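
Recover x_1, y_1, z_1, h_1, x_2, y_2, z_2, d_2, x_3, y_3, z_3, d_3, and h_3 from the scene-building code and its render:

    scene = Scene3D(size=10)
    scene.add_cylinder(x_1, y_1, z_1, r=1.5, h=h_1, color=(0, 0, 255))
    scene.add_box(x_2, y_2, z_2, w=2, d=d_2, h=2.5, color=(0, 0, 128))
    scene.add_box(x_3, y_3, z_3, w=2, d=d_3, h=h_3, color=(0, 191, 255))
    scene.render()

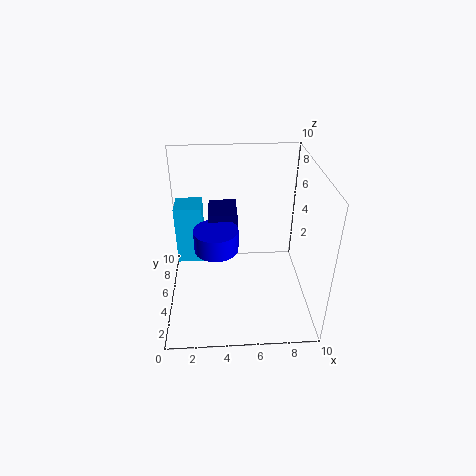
x_1 = 3.5; y_1 = 4.5; z_1 = 4.5; h_1 = 1.5; x_2 = 3; y_2 = 5.5; z_2 = 4; d_2 = 2.5; x_3 = 0.5; y_3 = 6.5; z_3 = 2; d_3 = 2; h_3 = 4.5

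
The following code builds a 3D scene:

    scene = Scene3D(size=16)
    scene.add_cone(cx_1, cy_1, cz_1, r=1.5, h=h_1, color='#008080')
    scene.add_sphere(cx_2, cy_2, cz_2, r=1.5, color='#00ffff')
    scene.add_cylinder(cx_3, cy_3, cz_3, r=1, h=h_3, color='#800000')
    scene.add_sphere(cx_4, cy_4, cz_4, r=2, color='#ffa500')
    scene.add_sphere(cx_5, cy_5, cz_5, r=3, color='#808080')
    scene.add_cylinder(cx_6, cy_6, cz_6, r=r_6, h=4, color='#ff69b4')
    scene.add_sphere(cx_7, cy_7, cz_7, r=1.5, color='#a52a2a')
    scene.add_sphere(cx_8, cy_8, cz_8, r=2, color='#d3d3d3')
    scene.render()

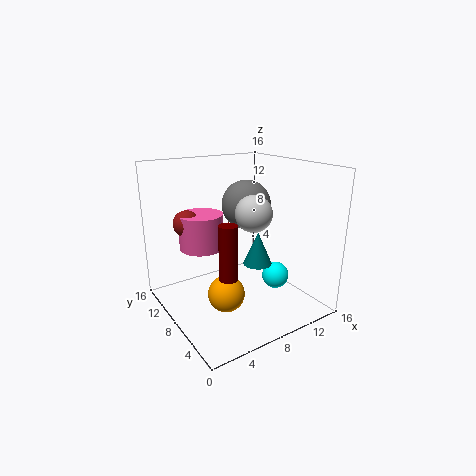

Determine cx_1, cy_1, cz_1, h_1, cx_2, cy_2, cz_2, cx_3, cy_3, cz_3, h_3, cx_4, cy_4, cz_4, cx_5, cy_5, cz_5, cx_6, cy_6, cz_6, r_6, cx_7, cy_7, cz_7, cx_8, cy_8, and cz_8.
cx_1 = 8.5; cy_1 = 5; cz_1 = 6; h_1 = 3.5; cx_2 = 11.5; cy_2 = 5.5; cz_2 = 3.5; cx_3 = 5.5; cy_3 = 6; cz_3 = 4.5; h_3 = 6; cx_4 = 5.5; cy_4 = 6.5; cz_4 = 2.5; cx_5 = 11.5; cy_5 = 11.5; cz_5 = 10.5; cx_6 = 5; cy_6 = 11; cz_6 = 6.5; r_6 = 2.5; cx_7 = 3.5; cy_7 = 11.5; cz_7 = 9.5; cx_8 = 9; cy_8 = 6.5; cz_8 = 11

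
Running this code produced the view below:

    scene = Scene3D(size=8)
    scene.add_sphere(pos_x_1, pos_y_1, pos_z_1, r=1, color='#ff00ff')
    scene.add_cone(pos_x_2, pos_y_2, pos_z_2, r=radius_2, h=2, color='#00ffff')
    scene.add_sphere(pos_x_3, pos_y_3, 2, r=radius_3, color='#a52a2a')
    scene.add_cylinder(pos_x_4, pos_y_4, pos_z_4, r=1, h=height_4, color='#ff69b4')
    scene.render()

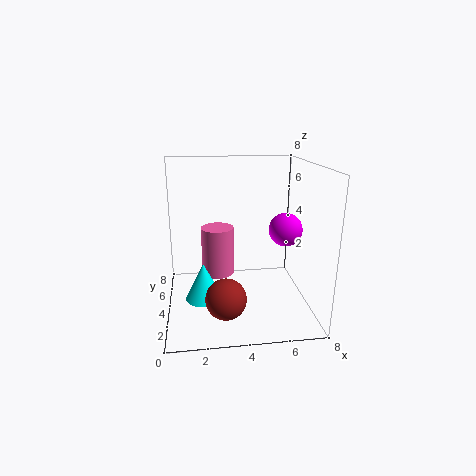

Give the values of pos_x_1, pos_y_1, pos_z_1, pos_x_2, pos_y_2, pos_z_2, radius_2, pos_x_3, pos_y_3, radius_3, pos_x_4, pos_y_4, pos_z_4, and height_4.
pos_x_1 = 7
pos_y_1 = 5
pos_z_1 = 4
pos_x_2 = 2
pos_y_2 = 3
pos_z_2 = 1
radius_2 = 1
pos_x_3 = 3
pos_y_3 = 1
radius_3 = 1
pos_x_4 = 3
pos_y_4 = 6
pos_z_4 = 1
height_4 = 3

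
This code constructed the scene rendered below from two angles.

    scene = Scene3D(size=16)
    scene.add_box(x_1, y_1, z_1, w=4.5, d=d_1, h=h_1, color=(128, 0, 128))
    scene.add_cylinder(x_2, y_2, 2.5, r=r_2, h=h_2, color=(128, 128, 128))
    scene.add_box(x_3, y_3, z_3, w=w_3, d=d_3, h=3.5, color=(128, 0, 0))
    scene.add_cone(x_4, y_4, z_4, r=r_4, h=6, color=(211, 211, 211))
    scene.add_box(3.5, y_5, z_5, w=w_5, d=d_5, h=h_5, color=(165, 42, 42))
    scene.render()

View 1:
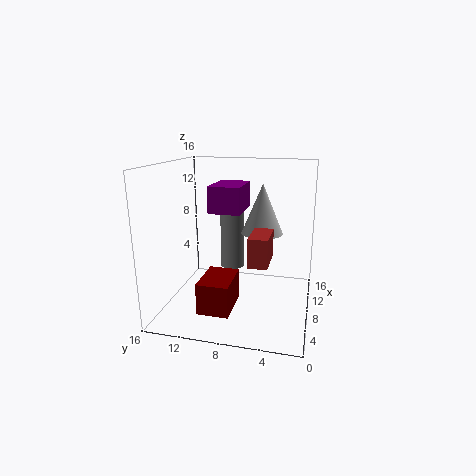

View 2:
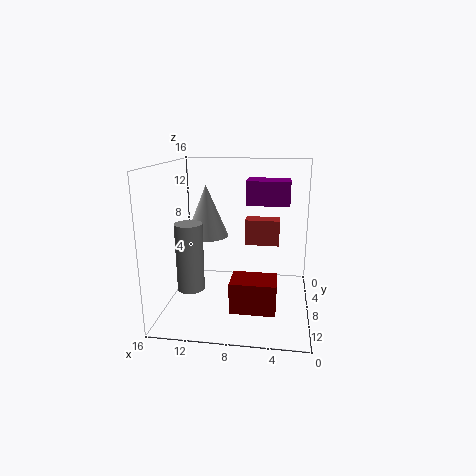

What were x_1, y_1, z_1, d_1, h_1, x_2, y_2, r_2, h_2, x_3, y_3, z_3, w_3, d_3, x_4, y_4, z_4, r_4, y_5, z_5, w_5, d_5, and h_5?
x_1 = 2.5
y_1 = 6.5
z_1 = 12
d_1 = 3
h_1 = 2.5
x_2 = 13
y_2 = 10
r_2 = 1.5
h_2 = 7.5
x_3 = 3.5
y_3 = 8
z_3 = 0.5
w_3 = 5
d_3 = 3.5
x_4 = 12
y_4 = 6
z_4 = 7.5
r_4 = 2.5
y_5 = 4
z_5 = 6.5
w_5 = 4
d_5 = 2
h_5 = 3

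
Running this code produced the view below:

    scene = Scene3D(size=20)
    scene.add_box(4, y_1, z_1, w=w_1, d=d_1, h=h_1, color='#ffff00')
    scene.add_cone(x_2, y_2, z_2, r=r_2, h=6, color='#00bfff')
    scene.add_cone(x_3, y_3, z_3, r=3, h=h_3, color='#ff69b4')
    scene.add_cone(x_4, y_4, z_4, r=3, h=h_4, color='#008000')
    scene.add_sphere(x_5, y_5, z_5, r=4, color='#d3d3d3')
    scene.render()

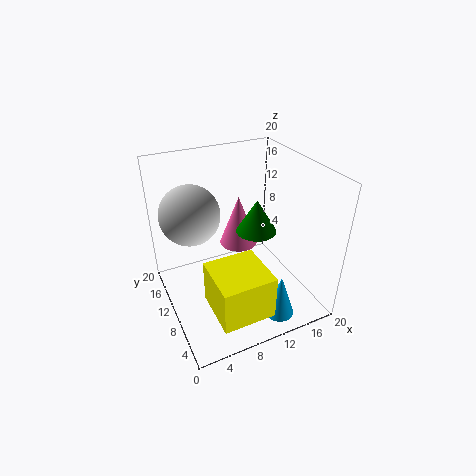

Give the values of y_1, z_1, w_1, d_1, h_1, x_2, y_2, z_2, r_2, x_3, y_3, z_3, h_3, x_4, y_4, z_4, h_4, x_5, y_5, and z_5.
y_1 = 1, z_1 = 3, w_1 = 7, d_1 = 7, h_1 = 6, x_2 = 13, y_2 = 3, z_2 = 1, r_2 = 2, x_3 = 13, y_3 = 16, z_3 = 5, h_3 = 8, x_4 = 14, y_4 = 12, z_4 = 9, h_4 = 5, x_5 = 4, y_5 = 12, z_5 = 14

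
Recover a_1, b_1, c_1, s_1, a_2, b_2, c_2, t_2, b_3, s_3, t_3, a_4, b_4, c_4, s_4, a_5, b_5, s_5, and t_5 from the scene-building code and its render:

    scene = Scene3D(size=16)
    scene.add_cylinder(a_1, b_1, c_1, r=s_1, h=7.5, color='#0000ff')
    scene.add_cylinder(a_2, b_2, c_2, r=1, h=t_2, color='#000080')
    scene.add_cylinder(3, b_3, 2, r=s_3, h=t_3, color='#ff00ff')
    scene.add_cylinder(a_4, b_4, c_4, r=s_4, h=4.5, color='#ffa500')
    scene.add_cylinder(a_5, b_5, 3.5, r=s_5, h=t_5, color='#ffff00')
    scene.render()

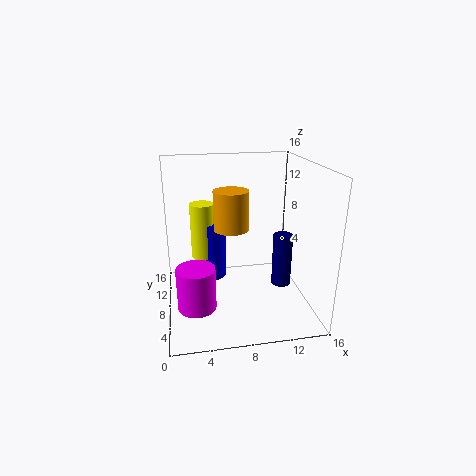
a_1 = 5.5; b_1 = 14; c_1 = 0.5; s_1 = 2; a_2 = 12; b_2 = 4.5; c_2 = 4; t_2 = 5.5; b_3 = 4.5; s_3 = 2; t_3 = 4.5; a_4 = 7.5; b_4 = 9.5; c_4 = 8.5; s_4 = 2; a_5 = 4.5; b_5 = 13.5; s_5 = 1.5; t_5 = 7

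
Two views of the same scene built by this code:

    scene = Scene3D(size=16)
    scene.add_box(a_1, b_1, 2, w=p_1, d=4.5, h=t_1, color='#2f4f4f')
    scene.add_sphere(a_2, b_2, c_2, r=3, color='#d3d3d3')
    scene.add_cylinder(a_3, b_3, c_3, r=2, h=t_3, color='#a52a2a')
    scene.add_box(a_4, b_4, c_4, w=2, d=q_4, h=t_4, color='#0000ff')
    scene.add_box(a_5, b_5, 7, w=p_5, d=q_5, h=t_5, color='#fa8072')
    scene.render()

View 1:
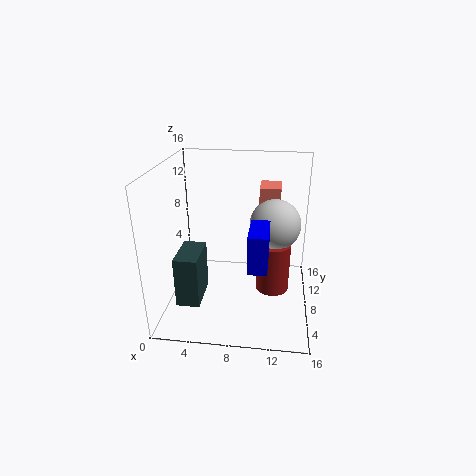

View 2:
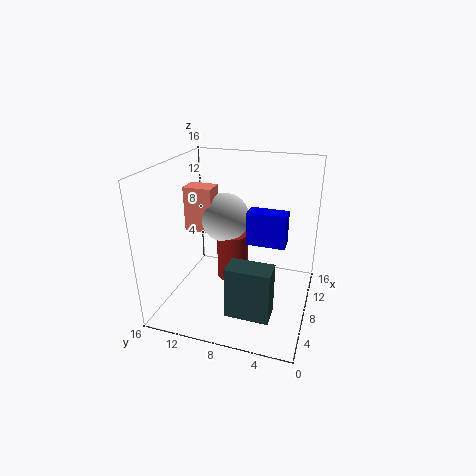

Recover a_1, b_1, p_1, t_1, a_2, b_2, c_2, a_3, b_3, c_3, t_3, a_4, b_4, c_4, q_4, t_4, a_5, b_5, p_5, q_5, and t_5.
a_1 = 2
b_1 = 3
p_1 = 2.5
t_1 = 5.5
a_2 = 12
b_2 = 11
c_2 = 8.5
a_3 = 12
b_3 = 10
c_3 = 0.5
t_3 = 6
a_4 = 9.5
b_4 = 3
c_4 = 6.5
q_4 = 4.5
t_4 = 4
a_5 = 10
b_5 = 12
p_5 = 2.5
q_5 = 3.5
t_5 = 5.5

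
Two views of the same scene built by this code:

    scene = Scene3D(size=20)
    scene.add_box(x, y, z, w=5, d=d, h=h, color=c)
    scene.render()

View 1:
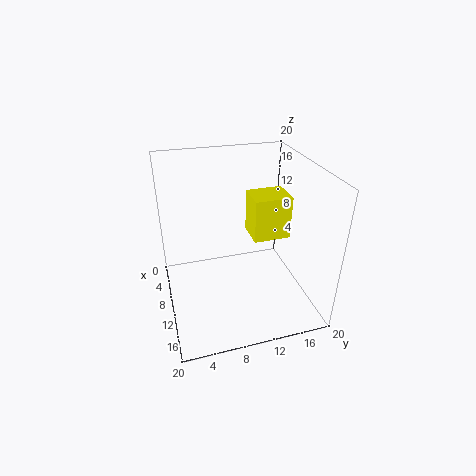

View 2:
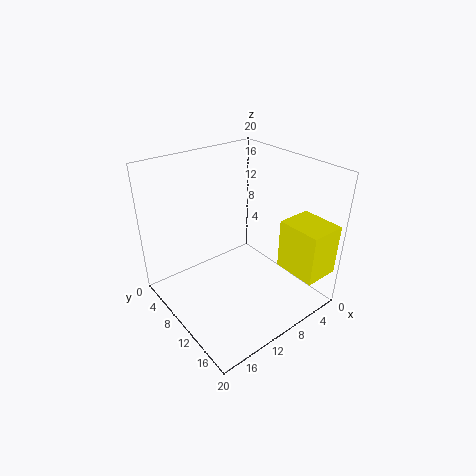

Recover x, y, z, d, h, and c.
x = 1; y = 14; z = 6; d = 6; h = 7; c = 'yellow'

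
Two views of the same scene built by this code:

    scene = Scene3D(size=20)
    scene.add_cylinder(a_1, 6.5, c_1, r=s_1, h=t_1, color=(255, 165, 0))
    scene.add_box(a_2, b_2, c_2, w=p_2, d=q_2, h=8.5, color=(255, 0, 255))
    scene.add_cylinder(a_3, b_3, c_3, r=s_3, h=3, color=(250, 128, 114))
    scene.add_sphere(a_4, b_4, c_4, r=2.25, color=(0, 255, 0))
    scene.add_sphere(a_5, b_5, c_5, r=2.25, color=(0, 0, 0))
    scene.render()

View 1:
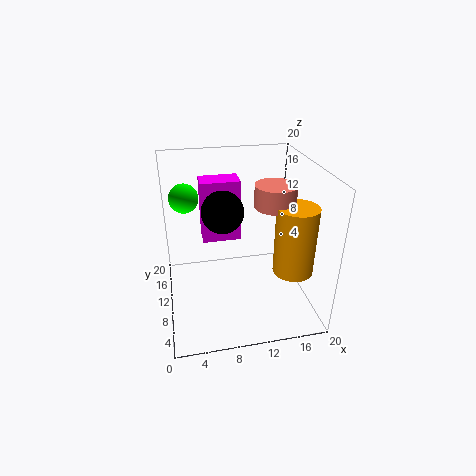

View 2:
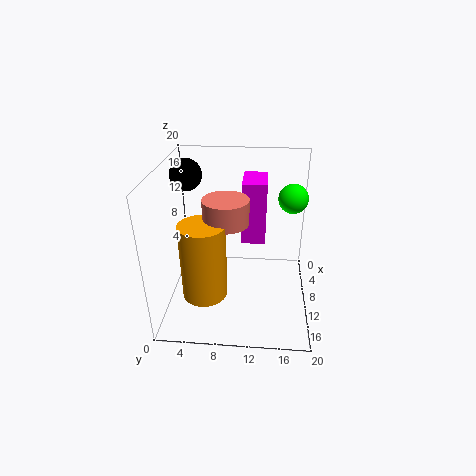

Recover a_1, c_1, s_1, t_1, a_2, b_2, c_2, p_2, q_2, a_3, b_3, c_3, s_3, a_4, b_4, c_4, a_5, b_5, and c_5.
a_1 = 17; c_1 = 6; s_1 = 2.75; t_1 = 9.5; a_2 = 5.25; b_2 = 10.5; c_2 = 9.5; p_2 = 5.25; q_2 = 3.25; a_3 = 14.75; b_3 = 9; c_3 = 14.75; s_3 = 2.75; a_4 = 3.25; b_4 = 17.75; c_4 = 13.25; a_5 = 6.75; b_5 = 2.5; c_5 = 17.75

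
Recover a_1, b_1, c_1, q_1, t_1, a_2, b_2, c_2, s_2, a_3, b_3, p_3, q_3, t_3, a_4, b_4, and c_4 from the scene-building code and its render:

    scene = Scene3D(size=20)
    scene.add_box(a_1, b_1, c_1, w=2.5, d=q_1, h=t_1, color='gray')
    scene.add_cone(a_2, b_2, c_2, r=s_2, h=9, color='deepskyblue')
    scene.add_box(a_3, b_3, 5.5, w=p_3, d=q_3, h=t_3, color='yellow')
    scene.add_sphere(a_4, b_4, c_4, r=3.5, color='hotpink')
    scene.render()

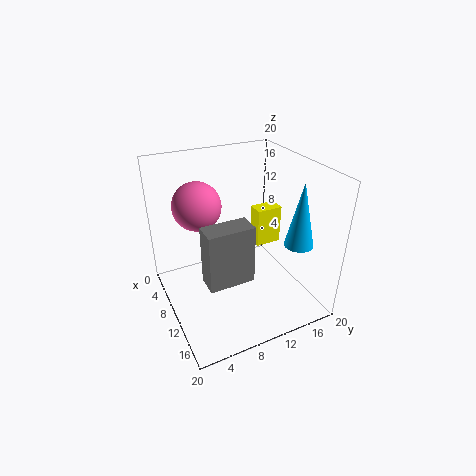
a_1 = 17.5
b_1 = 2
c_1 = 11
q_1 = 5
t_1 = 6.5
a_2 = 14.5
b_2 = 17
c_2 = 9.5
s_2 = 2
a_3 = 4.5
b_3 = 15
p_3 = 2.5
q_3 = 4
t_3 = 6
a_4 = 5
b_4 = 6
c_4 = 13.5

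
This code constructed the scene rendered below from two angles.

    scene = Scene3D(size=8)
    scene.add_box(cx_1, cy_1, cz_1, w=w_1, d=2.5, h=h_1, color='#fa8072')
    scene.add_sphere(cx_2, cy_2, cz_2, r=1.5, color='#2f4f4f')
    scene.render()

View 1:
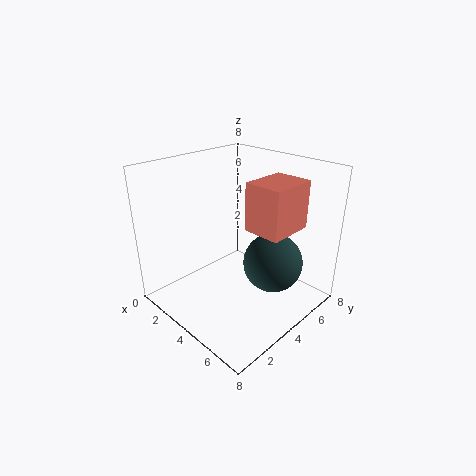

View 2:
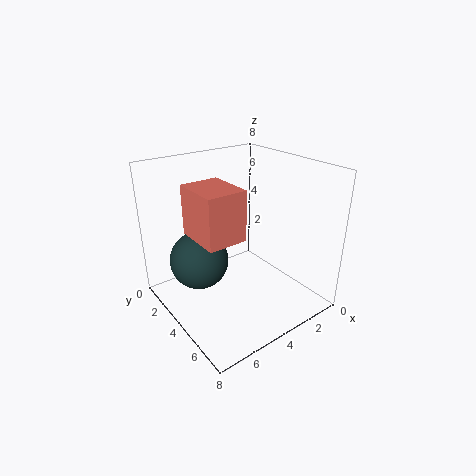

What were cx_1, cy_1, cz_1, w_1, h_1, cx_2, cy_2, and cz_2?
cx_1 = 5, cy_1 = 3.5, cz_1 = 5, w_1 = 2, h_1 = 2.5, cx_2 = 6.5, cy_2 = 4, cz_2 = 3.5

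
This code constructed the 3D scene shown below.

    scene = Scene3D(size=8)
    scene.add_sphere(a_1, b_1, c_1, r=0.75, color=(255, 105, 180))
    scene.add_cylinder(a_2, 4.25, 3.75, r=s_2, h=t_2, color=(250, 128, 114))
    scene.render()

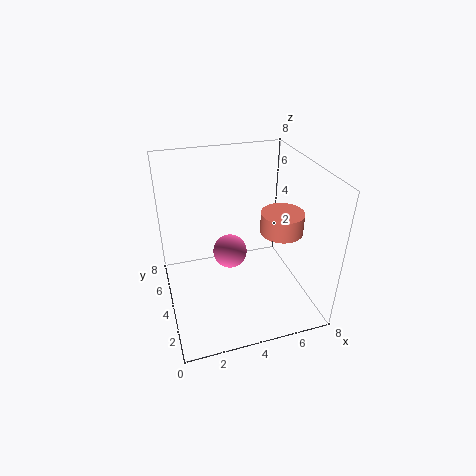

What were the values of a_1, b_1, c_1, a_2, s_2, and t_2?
a_1 = 2.75; b_1 = 1.25; c_1 = 5.25; a_2 = 6.75; s_2 = 1.25; t_2 = 1.25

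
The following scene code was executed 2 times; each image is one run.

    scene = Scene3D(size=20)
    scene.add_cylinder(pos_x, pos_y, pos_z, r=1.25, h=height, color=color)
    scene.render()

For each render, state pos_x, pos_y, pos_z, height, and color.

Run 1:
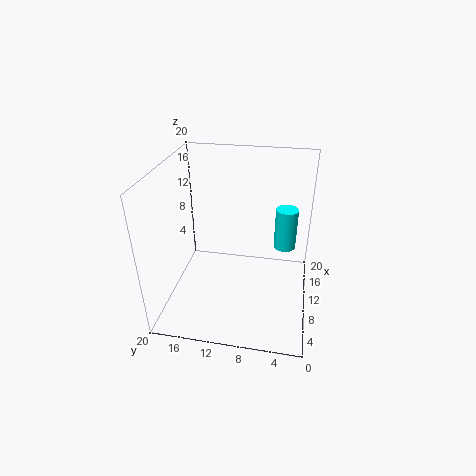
pos_x = 5; pos_y = 3.5; pos_z = 12.75; height = 4.75; color = 'cyan'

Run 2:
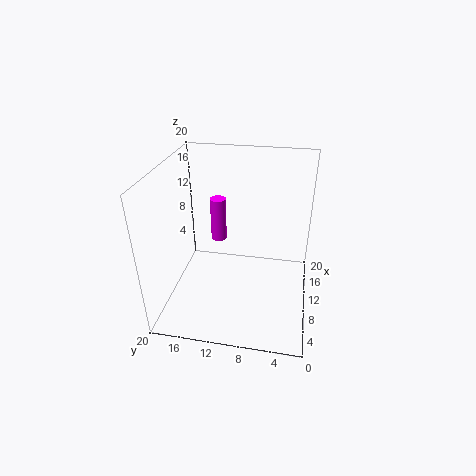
pos_x = 16.75; pos_y = 14.5; pos_z = 5.5; height = 7; color = 'magenta'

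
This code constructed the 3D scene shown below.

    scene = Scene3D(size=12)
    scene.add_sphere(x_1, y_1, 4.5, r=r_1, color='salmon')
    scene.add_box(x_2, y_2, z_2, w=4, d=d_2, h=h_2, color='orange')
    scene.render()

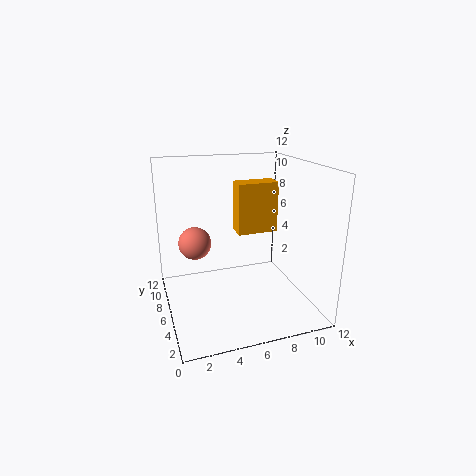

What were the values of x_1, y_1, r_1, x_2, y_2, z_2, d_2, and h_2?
x_1 = 3; y_1 = 9.5; r_1 = 1.5; x_2 = 7.5; y_2 = 10; z_2 = 4.5; d_2 = 2; h_2 = 5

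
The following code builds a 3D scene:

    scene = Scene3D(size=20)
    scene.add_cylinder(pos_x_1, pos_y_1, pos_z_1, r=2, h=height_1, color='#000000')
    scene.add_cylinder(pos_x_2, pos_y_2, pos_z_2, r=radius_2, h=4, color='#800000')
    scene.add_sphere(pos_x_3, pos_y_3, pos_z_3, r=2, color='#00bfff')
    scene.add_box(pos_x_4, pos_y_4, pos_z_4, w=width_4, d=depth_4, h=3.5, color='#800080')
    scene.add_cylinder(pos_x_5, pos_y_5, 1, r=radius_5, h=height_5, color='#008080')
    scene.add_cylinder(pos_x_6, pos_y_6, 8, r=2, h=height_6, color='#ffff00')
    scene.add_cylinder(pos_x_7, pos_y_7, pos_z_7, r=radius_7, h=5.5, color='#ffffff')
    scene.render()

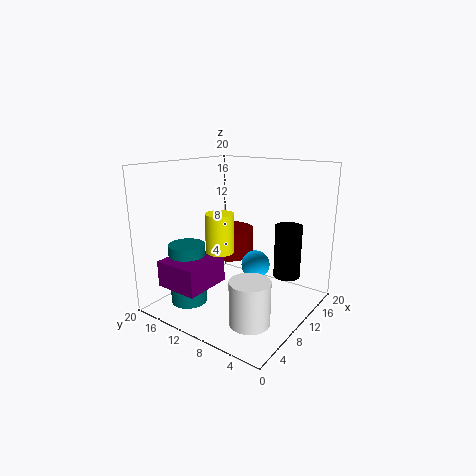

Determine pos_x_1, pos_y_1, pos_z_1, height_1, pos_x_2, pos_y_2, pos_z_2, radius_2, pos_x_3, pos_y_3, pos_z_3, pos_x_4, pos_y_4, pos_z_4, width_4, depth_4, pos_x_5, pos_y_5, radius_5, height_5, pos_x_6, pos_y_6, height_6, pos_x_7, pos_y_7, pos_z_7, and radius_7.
pos_x_1 = 16.5; pos_y_1 = 5.5; pos_z_1 = 3; height_1 = 8; pos_x_2 = 12; pos_y_2 = 13; pos_z_2 = 6.5; radius_2 = 3.5; pos_x_3 = 11.5; pos_y_3 = 8; pos_z_3 = 6; pos_x_4 = 1; pos_y_4 = 10.5; pos_z_4 = 4.5; width_4 = 6.5; depth_4 = 6; pos_x_5 = 5; pos_y_5 = 15; radius_5 = 2.5; height_5 = 8.5; pos_x_6 = 8.5; pos_y_6 = 12; height_6 = 5.5; pos_x_7 = 4; pos_y_7 = 4; pos_z_7 = 2; radius_7 = 2.5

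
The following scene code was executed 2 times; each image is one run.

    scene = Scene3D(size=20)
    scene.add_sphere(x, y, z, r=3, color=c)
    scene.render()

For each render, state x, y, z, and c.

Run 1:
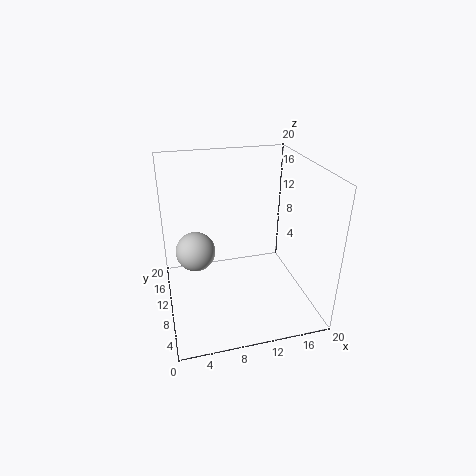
x = 4.5, y = 14.5, z = 6, c = 'lightgray'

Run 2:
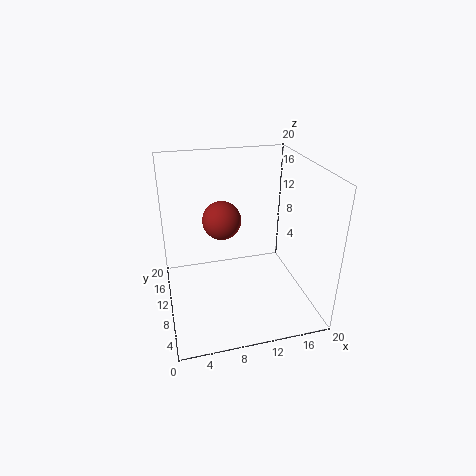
x = 9, y = 16, z = 10, c = 'brown'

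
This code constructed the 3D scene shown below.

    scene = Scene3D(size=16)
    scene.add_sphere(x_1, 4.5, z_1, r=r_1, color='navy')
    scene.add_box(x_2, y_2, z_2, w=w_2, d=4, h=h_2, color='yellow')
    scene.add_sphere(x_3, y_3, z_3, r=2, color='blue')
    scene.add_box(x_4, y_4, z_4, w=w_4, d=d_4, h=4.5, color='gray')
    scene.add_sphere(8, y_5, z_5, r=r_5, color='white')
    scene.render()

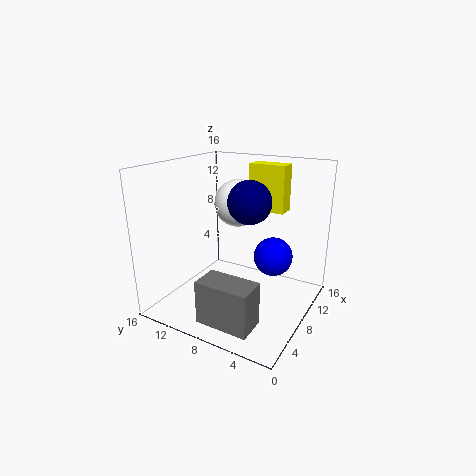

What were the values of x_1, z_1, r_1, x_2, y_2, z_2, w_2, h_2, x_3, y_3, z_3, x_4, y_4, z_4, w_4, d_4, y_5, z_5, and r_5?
x_1 = 4, z_1 = 13.5, r_1 = 2, x_2 = 9.5, y_2 = 3.5, z_2 = 11, w_2 = 2, h_2 = 5, x_3 = 7.5, y_3 = 3.5, z_3 = 7, x_4 = 0.5, y_4 = 3, z_4 = 1.5, w_4 = 3, d_4 = 5.5, y_5 = 8, z_5 = 12, r_5 = 2.5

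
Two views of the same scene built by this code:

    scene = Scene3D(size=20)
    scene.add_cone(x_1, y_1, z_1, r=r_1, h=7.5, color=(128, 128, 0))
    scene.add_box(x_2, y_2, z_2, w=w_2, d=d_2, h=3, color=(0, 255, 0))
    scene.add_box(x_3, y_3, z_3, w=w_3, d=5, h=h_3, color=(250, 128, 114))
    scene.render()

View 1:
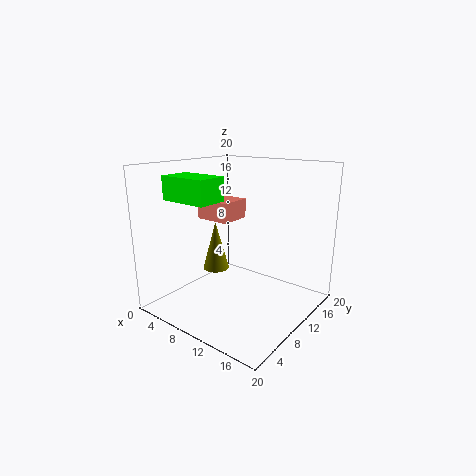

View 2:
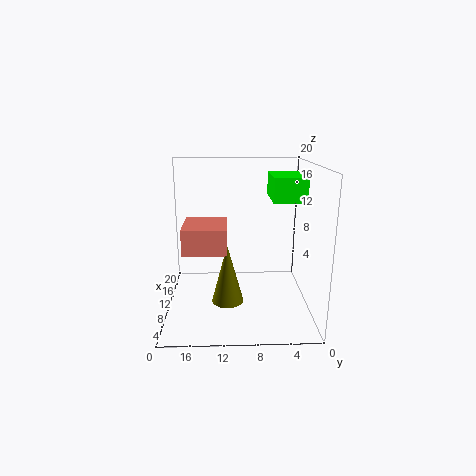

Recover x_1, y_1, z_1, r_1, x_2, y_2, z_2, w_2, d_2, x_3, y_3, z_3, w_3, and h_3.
x_1 = 4.5; y_1 = 11.5; z_1 = 3.5; r_1 = 2; x_2 = 4.5; y_2 = 2; z_2 = 16; w_2 = 6.5; d_2 = 4; x_3 = 1; y_3 = 11.5; z_3 = 11; w_3 = 5.5; h_3 = 3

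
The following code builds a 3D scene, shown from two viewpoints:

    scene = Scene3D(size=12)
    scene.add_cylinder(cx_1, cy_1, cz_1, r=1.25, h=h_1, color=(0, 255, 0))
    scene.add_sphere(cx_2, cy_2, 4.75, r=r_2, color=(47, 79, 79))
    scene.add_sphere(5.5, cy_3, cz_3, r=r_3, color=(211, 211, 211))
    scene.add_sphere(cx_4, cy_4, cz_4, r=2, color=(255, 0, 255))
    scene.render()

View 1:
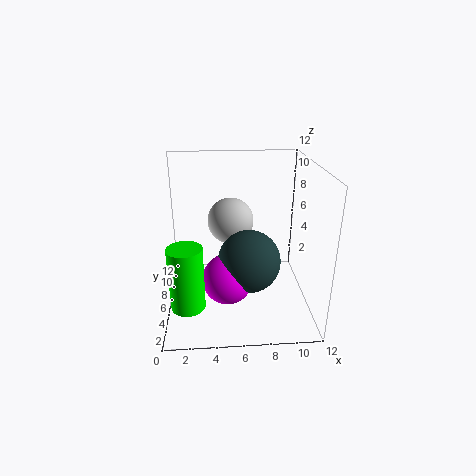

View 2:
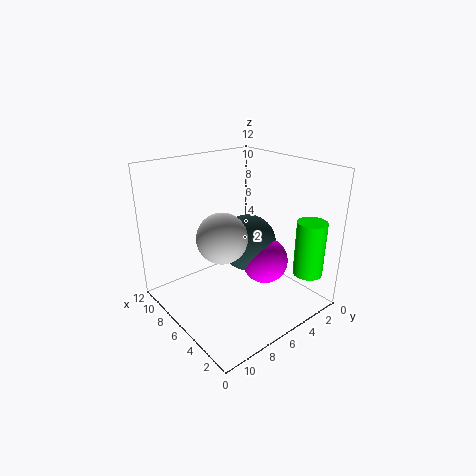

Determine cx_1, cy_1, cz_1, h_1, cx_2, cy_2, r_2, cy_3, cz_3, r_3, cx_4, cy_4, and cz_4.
cx_1 = 2; cy_1 = 1.5; cz_1 = 2.75; h_1 = 4.75; cx_2 = 6.75; cy_2 = 4.25; r_2 = 2.5; cy_3 = 8; cz_3 = 6.75; r_3 = 2; cx_4 = 5; cy_4 = 3.75; cz_4 = 3.5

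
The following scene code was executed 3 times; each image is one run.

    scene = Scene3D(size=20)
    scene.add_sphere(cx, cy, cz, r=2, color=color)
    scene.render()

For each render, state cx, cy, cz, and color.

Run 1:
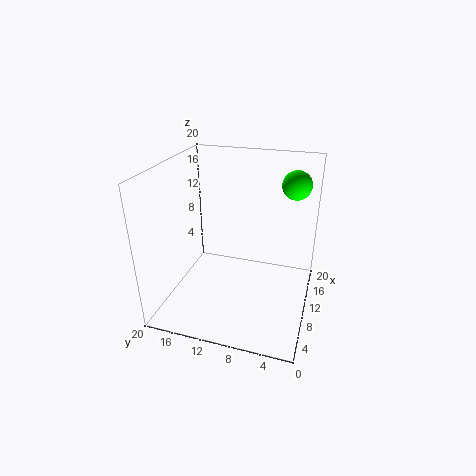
cx = 14; cy = 3; cz = 17; color = 'lime'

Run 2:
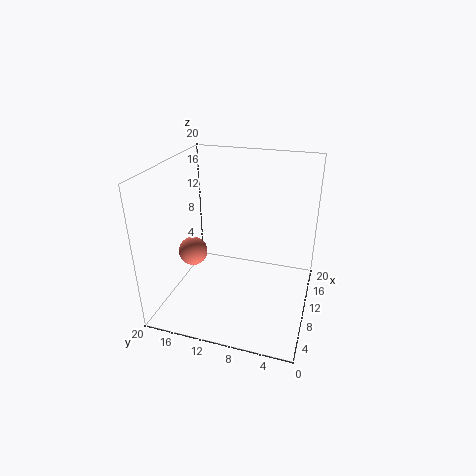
cx = 8; cy = 16; cz = 8; color = 'salmon'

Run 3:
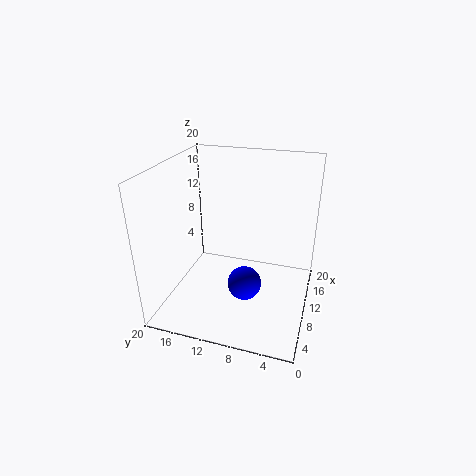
cx = 3; cy = 7; cz = 8; color = 'blue'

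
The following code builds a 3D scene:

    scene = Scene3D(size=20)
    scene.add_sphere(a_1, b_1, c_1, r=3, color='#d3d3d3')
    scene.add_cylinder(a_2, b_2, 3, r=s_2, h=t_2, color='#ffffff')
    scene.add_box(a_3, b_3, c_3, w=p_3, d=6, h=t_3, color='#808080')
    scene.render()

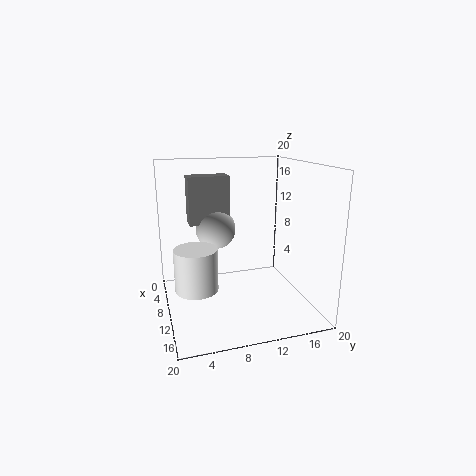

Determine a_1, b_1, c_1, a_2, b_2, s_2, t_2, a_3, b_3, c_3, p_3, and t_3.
a_1 = 5, b_1 = 8, c_1 = 10, a_2 = 10, b_2 = 4, s_2 = 3, t_2 = 6, a_3 = 3, b_3 = 4, c_3 = 11, p_3 = 3, t_3 = 7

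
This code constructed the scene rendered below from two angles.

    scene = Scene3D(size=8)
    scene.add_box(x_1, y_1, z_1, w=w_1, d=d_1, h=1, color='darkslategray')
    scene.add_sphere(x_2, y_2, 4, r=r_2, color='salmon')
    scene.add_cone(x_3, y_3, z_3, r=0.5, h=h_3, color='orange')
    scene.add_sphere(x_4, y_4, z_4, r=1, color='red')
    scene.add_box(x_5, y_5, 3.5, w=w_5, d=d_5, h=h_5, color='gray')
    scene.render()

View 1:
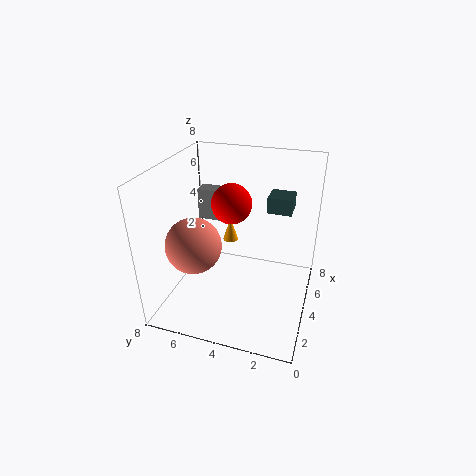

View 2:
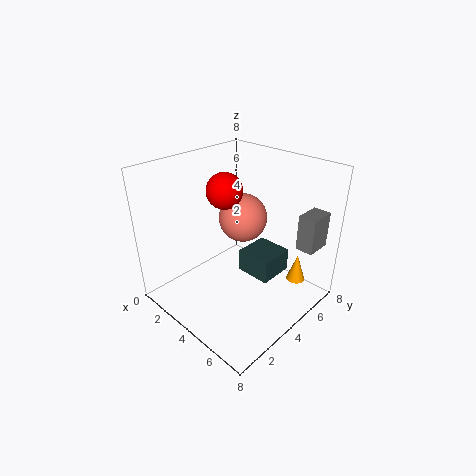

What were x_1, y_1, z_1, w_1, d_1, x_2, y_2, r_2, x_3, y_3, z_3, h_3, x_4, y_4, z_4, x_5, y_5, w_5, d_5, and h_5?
x_1 = 6.5, y_1 = 1.5, z_1 = 4.5, w_1 = 1.5, d_1 = 1.5, x_2 = 2.5, y_2 = 6, r_2 = 1.5, x_3 = 7, y_3 = 5.5, z_3 = 2, h_3 = 1.5, x_4 = 3, y_4 = 4, z_4 = 6.5, x_5 = 6.5, y_5 = 6, w_5 = 1, d_5 = 1.5, h_5 = 2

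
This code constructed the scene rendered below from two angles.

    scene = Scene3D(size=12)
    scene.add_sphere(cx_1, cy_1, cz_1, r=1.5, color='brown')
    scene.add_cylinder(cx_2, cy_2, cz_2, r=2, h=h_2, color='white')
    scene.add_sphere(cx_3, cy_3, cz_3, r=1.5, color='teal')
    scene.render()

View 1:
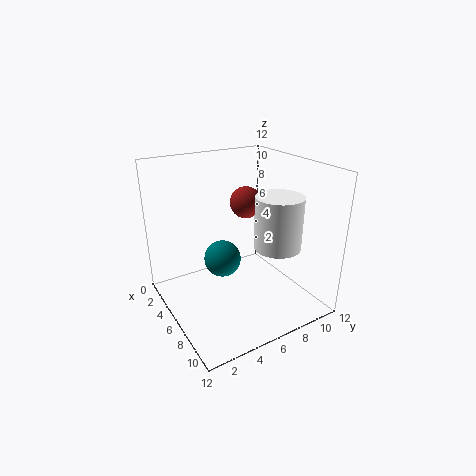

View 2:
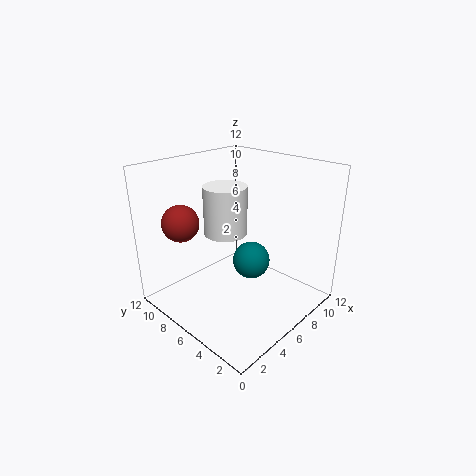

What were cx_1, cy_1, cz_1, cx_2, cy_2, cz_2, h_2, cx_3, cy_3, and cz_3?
cx_1 = 2.5; cy_1 = 9; cz_1 = 7.5; cx_2 = 7.5; cy_2 = 9; cz_2 = 5; h_2 = 4.5; cx_3 = 6; cy_3 = 4.5; cz_3 = 4.5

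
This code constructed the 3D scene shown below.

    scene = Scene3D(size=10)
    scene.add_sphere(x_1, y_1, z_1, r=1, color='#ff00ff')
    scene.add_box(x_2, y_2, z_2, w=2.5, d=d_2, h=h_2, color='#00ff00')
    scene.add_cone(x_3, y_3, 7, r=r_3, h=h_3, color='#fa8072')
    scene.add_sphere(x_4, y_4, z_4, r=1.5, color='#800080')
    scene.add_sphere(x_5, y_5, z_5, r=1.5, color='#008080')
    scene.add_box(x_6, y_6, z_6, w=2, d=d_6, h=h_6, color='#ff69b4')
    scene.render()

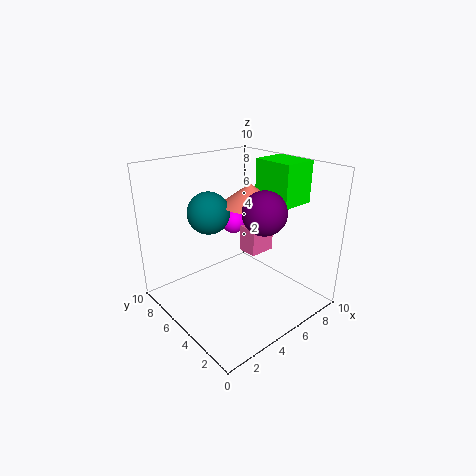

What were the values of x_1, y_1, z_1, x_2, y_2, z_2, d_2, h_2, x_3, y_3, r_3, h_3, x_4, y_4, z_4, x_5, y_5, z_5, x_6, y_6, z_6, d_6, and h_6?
x_1 = 7.5
y_1 = 8.5
z_1 = 4.5
x_2 = 7.5
y_2 = 3
z_2 = 7
d_2 = 3
h_2 = 3
x_3 = 6.5
y_3 = 5.5
r_3 = 2
h_3 = 1.5
x_4 = 6
y_4 = 3.5
z_4 = 7
x_5 = 4
y_5 = 7
z_5 = 6.5
x_6 = 6.5
y_6 = 5
z_6 = 3
d_6 = 1.5
h_6 = 2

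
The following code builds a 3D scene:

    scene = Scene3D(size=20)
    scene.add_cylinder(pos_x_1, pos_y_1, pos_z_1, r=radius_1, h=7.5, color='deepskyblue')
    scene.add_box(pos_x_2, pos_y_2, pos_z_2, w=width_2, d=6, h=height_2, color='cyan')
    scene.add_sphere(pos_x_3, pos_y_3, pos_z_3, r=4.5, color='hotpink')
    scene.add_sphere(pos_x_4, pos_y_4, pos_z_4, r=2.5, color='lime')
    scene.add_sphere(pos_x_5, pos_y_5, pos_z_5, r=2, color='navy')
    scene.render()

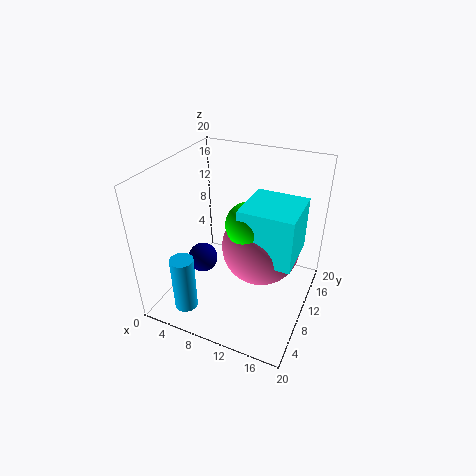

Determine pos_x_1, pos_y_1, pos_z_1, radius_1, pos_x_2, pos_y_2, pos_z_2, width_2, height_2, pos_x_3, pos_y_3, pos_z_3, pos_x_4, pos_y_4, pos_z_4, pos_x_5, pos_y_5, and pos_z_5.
pos_x_1 = 6; pos_y_1 = 2; pos_z_1 = 3; radius_1 = 1.5; pos_x_2 = 13.5; pos_y_2 = 2; pos_z_2 = 13; width_2 = 6; height_2 = 6; pos_x_3 = 15; pos_y_3 = 5.5; pos_z_3 = 13; pos_x_4 = 14; pos_y_4 = 4; pos_z_4 = 16.5; pos_x_5 = 6; pos_y_5 = 7; pos_z_5 = 7.5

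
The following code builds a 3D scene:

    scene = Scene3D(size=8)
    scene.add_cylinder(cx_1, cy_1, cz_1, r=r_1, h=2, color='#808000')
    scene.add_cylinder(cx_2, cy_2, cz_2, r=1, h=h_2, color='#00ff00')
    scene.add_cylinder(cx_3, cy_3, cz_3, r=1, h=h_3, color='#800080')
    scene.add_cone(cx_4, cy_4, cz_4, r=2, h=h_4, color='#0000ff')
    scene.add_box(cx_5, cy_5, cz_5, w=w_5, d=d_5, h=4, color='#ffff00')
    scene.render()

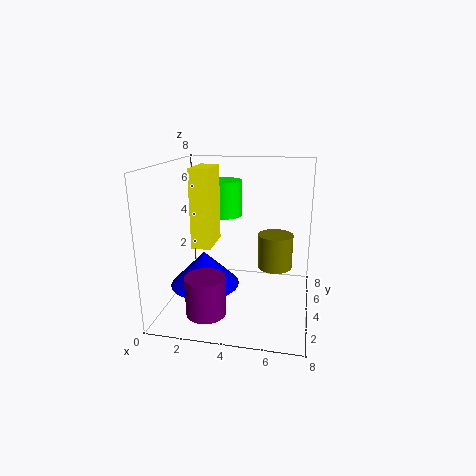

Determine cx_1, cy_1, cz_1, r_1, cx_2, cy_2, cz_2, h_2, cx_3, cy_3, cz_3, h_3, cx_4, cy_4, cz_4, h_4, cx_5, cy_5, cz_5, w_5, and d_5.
cx_1 = 6; cy_1 = 5; cz_1 = 2; r_1 = 1; cx_2 = 3; cy_2 = 5; cz_2 = 5; h_2 = 2; cx_3 = 3; cy_3 = 1; cz_3 = 1; h_3 = 2; cx_4 = 2; cy_4 = 4; cz_4 = 1; h_4 = 2; cx_5 = 2; cy_5 = 2; cz_5 = 4; w_5 = 1; d_5 = 2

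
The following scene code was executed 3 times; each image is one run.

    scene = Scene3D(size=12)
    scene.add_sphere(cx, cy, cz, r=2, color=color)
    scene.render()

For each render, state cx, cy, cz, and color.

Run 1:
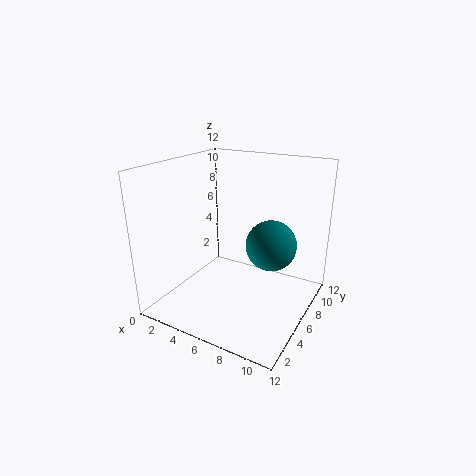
cx = 9
cy = 6
cz = 6
color = 'teal'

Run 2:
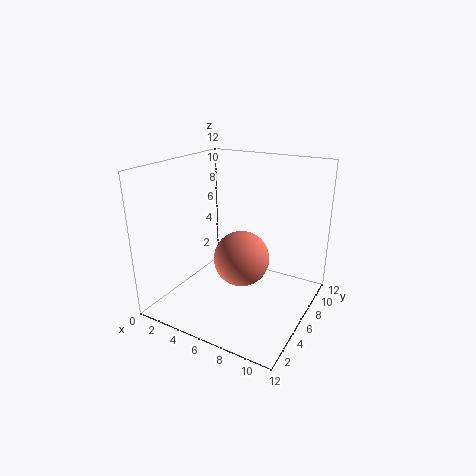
cx = 8
cy = 3
cz = 6
color = 'salmon'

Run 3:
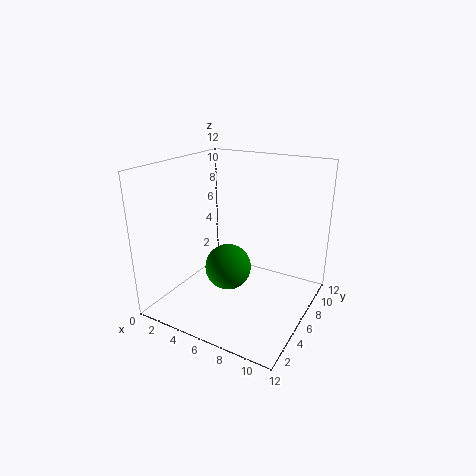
cx = 5
cy = 6
cz = 3
color = 'green'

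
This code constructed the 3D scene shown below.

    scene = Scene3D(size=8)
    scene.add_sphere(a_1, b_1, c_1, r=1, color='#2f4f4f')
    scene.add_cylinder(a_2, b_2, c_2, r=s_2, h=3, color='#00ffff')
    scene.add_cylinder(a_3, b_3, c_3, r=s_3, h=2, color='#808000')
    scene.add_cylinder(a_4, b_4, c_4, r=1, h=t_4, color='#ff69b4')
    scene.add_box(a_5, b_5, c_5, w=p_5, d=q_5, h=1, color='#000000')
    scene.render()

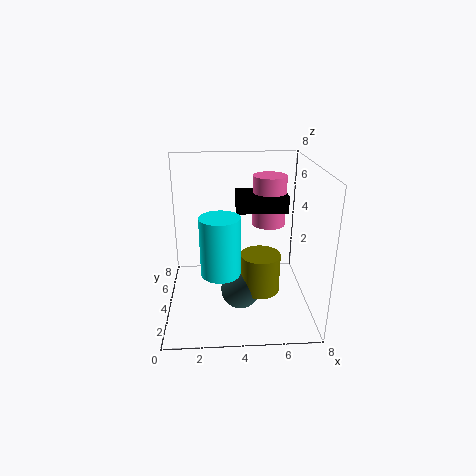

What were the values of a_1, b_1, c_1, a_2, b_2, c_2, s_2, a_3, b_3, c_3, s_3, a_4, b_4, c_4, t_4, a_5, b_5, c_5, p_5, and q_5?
a_1 = 4; b_1 = 2; c_1 = 2; a_2 = 3; b_2 = 2; c_2 = 3; s_2 = 1; a_3 = 5; b_3 = 2; c_3 = 2; s_3 = 1; a_4 = 6; b_4 = 6; c_4 = 4; t_4 = 3; a_5 = 4; b_5 = 5; c_5 = 5; p_5 = 3; q_5 = 2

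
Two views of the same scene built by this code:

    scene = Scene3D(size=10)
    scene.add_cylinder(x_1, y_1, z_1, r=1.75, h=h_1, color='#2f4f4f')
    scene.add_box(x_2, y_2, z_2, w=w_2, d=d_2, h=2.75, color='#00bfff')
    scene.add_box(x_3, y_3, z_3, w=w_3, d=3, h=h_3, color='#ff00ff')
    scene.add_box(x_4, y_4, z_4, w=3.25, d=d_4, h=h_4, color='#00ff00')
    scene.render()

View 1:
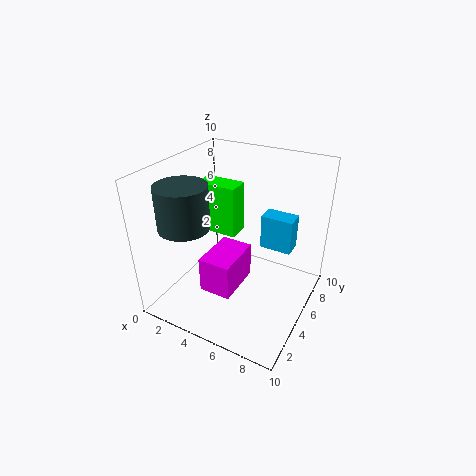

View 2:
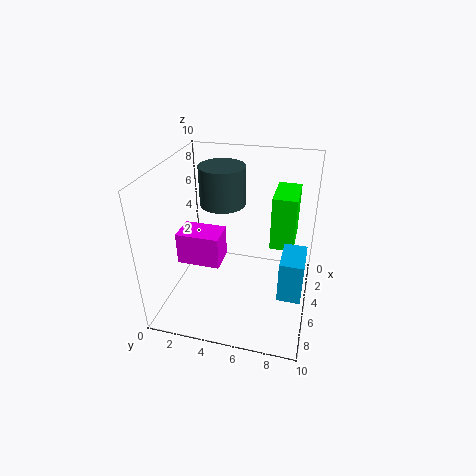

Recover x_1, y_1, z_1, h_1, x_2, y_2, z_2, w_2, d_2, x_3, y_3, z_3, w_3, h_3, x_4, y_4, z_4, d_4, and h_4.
x_1 = 2; y_1 = 3; z_1 = 6; h_1 = 3; x_2 = 5.25; y_2 = 8.25; z_2 = 2.5; w_2 = 2.5; d_2 = 1.5; x_3 = 4.5; y_3 = 1; z_3 = 3.25; w_3 = 2; h_3 = 2.25; x_4 = 0.25; y_4 = 7; z_4 = 3.5; d_4 = 1.75; h_4 = 4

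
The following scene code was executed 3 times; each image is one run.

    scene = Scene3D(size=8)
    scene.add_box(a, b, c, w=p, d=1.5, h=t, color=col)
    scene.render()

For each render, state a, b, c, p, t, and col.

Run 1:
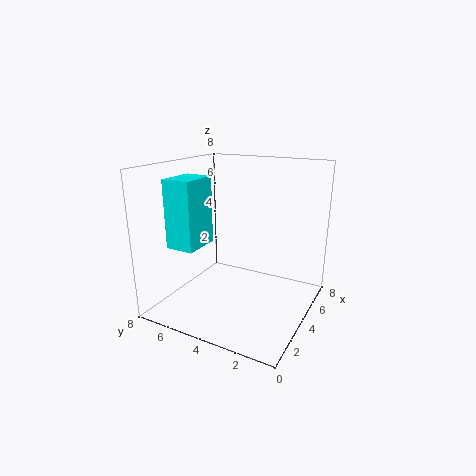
a = 1
b = 5
c = 4
p = 2
t = 3.5
col = 'cyan'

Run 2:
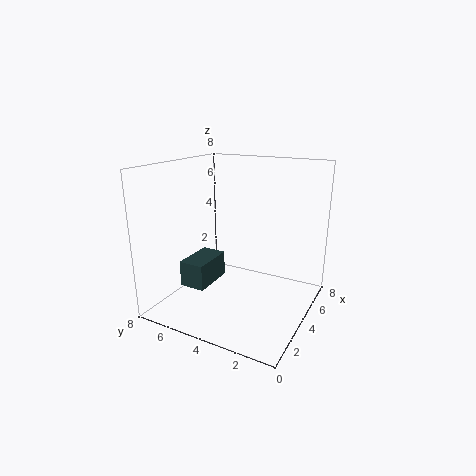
a = 2.5
b = 5.5
c = 1
p = 2.5
t = 1.5
col = 'darkslategray'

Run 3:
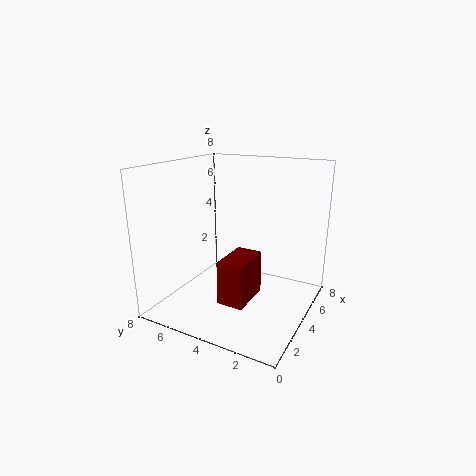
a = 2.5
b = 3
c = 0.5
p = 2.5
t = 2.5
col = 'maroon'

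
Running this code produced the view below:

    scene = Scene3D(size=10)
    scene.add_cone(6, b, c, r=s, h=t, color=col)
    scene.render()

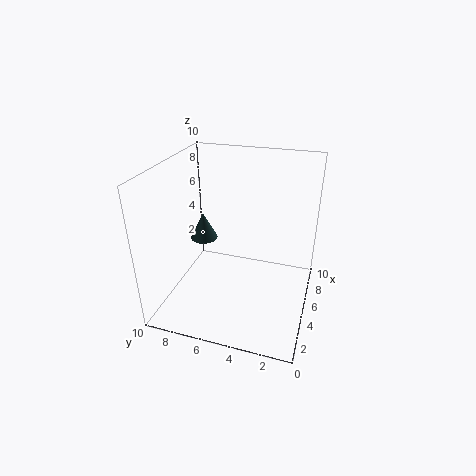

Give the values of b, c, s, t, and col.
b = 8
c = 4
s = 1
t = 2
col = 'darkslategray'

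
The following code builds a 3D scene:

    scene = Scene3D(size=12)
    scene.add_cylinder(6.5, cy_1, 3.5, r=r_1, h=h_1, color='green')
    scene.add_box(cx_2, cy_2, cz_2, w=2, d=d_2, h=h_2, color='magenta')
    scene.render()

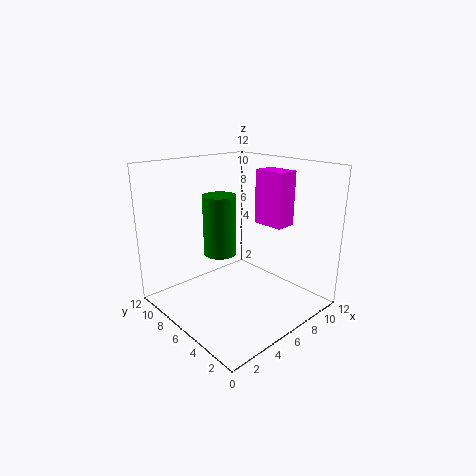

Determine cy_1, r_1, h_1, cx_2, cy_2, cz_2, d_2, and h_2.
cy_1 = 9, r_1 = 1.5, h_1 = 5.5, cx_2 = 10, cy_2 = 5, cz_2 = 6, d_2 = 3, h_2 = 5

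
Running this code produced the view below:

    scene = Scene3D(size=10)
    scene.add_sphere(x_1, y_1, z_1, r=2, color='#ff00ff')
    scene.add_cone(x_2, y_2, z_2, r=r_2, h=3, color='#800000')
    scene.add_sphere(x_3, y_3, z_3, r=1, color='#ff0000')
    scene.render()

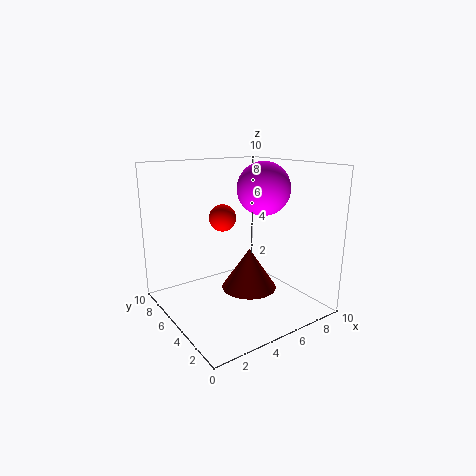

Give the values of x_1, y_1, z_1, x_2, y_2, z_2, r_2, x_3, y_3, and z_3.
x_1 = 8; y_1 = 6; z_1 = 8; x_2 = 6; y_2 = 5; z_2 = 1; r_2 = 2; x_3 = 5; y_3 = 7; z_3 = 6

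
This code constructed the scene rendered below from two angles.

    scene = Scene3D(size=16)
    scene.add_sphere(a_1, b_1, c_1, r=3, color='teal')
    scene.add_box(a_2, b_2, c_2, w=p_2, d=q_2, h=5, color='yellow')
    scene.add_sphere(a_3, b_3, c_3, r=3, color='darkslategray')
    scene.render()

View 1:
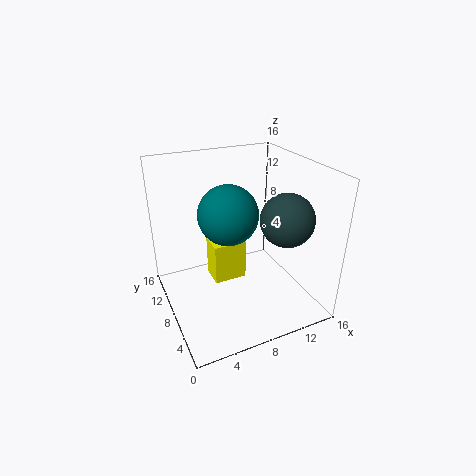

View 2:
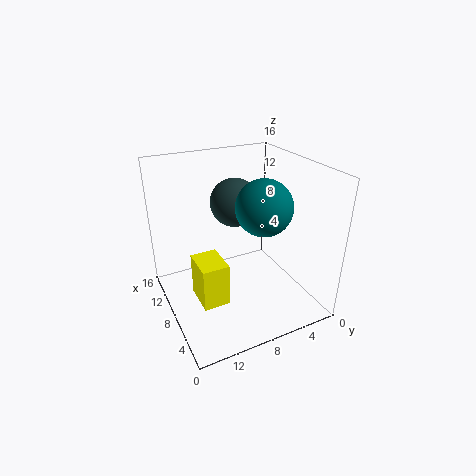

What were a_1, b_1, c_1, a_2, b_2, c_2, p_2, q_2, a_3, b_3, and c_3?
a_1 = 6; b_1 = 6; c_1 = 12; a_2 = 6; b_2 = 10; c_2 = 1; p_2 = 4; q_2 = 3; a_3 = 13; b_3 = 6; c_3 = 10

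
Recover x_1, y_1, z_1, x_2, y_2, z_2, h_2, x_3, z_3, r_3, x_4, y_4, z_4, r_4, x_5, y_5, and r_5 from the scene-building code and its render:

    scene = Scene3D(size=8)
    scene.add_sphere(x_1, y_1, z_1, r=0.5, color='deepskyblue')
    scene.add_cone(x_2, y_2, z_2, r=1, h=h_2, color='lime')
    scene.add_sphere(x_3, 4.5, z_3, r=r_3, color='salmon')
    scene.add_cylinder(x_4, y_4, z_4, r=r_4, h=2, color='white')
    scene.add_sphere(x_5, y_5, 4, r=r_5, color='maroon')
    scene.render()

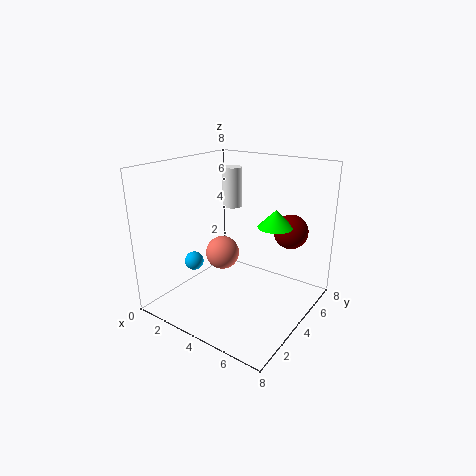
x_1 = 2.5; y_1 = 2; z_1 = 3; x_2 = 5.5; y_2 = 5.5; z_2 = 4.5; h_2 = 1; x_3 = 2.5; z_3 = 2.5; r_3 = 1; x_4 = 4; y_4 = 3.5; z_4 = 6; r_4 = 0.5; x_5 = 6; y_5 = 6.5; r_5 = 1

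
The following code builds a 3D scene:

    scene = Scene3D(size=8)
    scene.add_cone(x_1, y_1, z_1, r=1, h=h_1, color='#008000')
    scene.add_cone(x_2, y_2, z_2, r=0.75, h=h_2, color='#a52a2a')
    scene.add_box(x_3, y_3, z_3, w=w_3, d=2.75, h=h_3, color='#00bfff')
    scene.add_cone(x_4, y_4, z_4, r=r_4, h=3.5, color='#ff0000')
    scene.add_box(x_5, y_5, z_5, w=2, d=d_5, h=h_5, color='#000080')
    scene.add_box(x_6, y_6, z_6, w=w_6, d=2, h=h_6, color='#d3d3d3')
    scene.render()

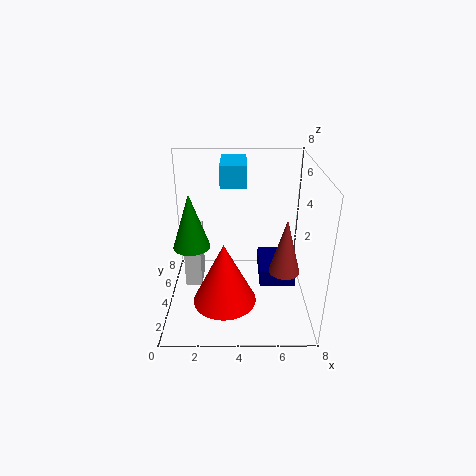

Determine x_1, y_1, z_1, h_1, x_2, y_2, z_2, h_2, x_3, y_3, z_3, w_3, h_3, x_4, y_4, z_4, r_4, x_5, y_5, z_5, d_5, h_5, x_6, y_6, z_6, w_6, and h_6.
x_1 = 1.5; y_1 = 3.5; z_1 = 3.75; h_1 = 3; x_2 = 6.25; y_2 = 1.5; z_2 = 3.5; h_2 = 2.75; x_3 = 3; y_3 = 5; z_3 = 6.5; w_3 = 1.5; h_3 = 1.25; x_4 = 3.25; y_4 = 2.75; z_4 = 0.75; r_4 = 1.75; x_5 = 5.25; y_5 = 3.25; z_5 = 1.25; d_5 = 2.75; h_5 = 1; x_6 = 0.75; y_6 = 4.75; z_6 = 0.25; w_6 = 1; h_6 = 3.5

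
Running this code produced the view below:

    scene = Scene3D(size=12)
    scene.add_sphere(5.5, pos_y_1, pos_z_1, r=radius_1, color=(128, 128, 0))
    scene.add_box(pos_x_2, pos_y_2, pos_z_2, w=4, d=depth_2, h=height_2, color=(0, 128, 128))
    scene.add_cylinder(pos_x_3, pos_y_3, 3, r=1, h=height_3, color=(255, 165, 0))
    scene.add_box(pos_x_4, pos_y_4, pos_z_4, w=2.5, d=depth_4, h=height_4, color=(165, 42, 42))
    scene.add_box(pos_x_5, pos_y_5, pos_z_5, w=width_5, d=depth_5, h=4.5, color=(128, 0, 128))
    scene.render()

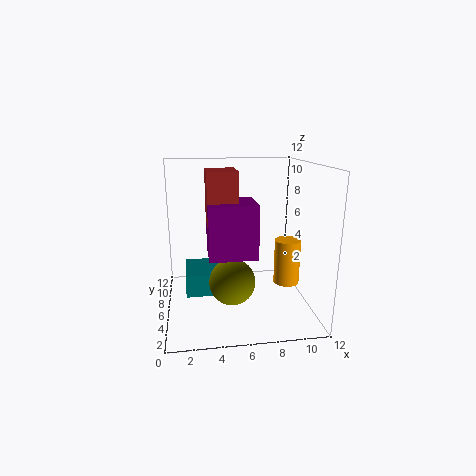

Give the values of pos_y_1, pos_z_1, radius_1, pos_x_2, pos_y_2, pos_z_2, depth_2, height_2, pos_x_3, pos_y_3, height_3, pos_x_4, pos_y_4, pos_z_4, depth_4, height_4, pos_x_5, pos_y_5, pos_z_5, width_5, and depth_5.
pos_y_1 = 6, pos_z_1 = 2, radius_1 = 2, pos_x_2 = 1.5, pos_y_2 = 6.5, pos_z_2 = 0.5, depth_2 = 4, height_2 = 2, pos_x_3 = 9.5, pos_y_3 = 3.5, height_3 = 3.5, pos_x_4 = 3.5, pos_y_4 = 5.5, pos_z_4 = 7, depth_4 = 3, height_4 = 4.5, pos_x_5 = 3.5, pos_y_5 = 4.5, pos_z_5 = 4.5, width_5 = 4, depth_5 = 3.5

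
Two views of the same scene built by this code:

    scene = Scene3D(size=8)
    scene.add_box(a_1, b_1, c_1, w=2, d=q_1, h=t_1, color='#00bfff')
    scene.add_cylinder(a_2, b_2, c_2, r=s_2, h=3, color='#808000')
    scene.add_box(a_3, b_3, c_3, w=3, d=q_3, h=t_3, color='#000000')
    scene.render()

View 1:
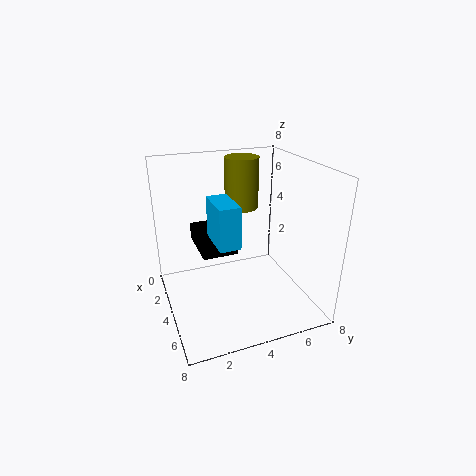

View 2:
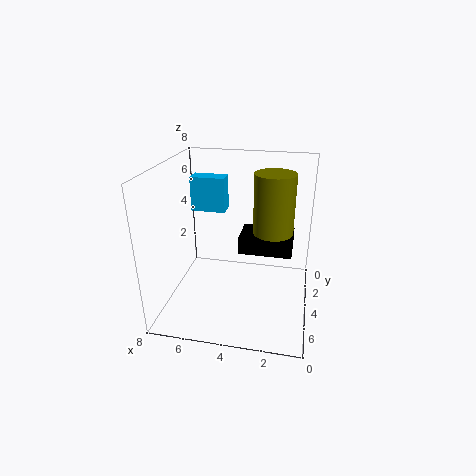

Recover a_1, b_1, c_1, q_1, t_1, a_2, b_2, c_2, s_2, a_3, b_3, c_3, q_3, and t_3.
a_1 = 5
b_1 = 2
c_1 = 5
q_1 = 1
t_1 = 2
a_2 = 2
b_2 = 5
c_2 = 5
s_2 = 1
a_3 = 1
b_3 = 2
c_3 = 3
q_3 = 2
t_3 = 1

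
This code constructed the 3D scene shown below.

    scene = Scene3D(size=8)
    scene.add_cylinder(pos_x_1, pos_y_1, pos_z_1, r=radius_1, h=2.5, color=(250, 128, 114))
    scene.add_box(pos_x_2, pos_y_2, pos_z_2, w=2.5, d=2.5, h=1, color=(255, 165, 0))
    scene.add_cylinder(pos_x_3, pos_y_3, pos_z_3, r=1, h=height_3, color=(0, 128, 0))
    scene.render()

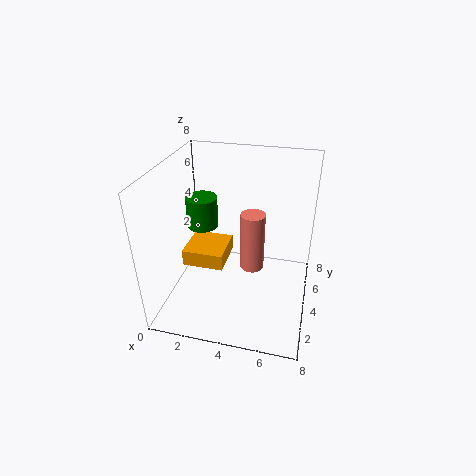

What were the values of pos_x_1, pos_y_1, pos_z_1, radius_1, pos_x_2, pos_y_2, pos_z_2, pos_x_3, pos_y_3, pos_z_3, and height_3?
pos_x_1 = 5.5; pos_y_1 = 0.5; pos_z_1 = 5; radius_1 = 0.5; pos_x_2 = 0.5; pos_y_2 = 4; pos_z_2 = 1.5; pos_x_3 = 1; pos_y_3 = 6.5; pos_z_3 = 3; height_3 = 2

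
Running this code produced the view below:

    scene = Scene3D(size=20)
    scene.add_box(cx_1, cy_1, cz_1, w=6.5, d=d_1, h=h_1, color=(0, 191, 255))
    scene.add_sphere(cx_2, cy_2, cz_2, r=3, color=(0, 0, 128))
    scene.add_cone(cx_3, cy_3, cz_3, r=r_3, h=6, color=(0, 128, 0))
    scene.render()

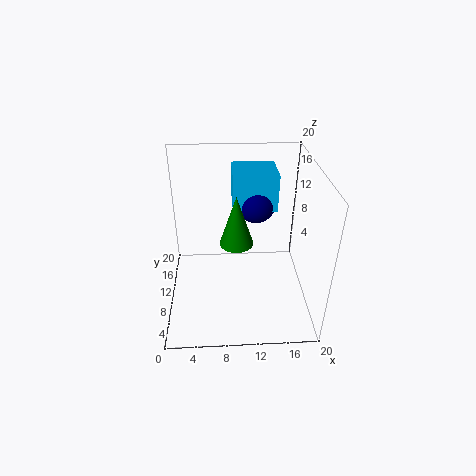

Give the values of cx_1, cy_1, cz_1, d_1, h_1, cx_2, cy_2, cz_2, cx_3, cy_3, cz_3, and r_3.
cx_1 = 9.5, cy_1 = 13.5, cz_1 = 12, d_1 = 6, h_1 = 5.5, cx_2 = 13, cy_2 = 15.5, cz_2 = 12.5, cx_3 = 9.5, cy_3 = 4.5, cz_3 = 13, r_3 = 2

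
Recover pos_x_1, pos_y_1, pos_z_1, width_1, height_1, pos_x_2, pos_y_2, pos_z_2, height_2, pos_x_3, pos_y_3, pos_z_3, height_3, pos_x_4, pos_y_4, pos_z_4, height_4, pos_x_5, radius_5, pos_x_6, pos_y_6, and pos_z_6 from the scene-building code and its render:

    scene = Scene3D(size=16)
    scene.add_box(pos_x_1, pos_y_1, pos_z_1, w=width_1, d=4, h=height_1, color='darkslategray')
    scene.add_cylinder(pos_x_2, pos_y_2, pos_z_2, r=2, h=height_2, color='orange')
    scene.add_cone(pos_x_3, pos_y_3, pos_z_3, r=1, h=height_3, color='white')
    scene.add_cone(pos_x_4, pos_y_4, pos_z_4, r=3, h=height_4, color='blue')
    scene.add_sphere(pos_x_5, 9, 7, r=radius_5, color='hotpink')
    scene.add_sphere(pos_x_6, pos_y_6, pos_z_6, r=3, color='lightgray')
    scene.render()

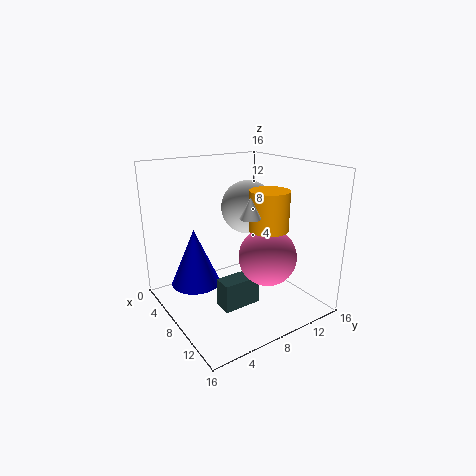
pos_x_1 = 10
pos_y_1 = 4
pos_z_1 = 2
width_1 = 2
height_1 = 3
pos_x_2 = 12
pos_y_2 = 9
pos_z_2 = 10
height_2 = 4
pos_x_3 = 13
pos_y_3 = 6
pos_z_3 = 12
height_3 = 2
pos_x_4 = 3
pos_y_4 = 5
pos_z_4 = 1
height_4 = 7
pos_x_5 = 12
radius_5 = 3
pos_x_6 = 7
pos_y_6 = 10
pos_z_6 = 11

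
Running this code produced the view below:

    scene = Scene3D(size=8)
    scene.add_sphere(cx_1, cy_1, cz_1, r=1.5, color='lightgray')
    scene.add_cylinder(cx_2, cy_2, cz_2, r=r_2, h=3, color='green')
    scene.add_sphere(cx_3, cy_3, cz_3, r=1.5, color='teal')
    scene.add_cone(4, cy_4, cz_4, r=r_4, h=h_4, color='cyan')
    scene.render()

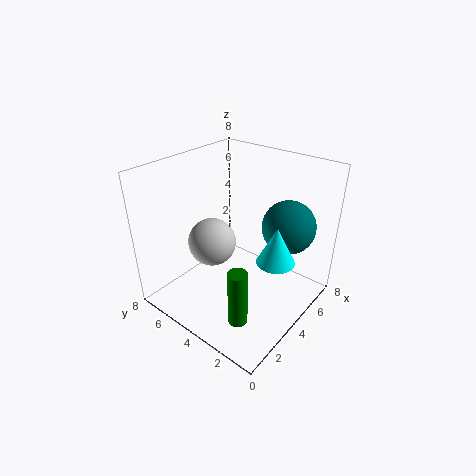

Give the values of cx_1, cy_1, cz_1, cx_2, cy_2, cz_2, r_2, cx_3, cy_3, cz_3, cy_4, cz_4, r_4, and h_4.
cx_1 = 4.5, cy_1 = 6.5, cz_1 = 2.5, cx_2 = 1.5, cy_2 = 2, cz_2 = 1, r_2 = 0.5, cx_3 = 6, cy_3 = 2, cz_3 = 4.5, cy_4 = 1.5, cz_4 = 3.5, r_4 = 1, h_4 = 2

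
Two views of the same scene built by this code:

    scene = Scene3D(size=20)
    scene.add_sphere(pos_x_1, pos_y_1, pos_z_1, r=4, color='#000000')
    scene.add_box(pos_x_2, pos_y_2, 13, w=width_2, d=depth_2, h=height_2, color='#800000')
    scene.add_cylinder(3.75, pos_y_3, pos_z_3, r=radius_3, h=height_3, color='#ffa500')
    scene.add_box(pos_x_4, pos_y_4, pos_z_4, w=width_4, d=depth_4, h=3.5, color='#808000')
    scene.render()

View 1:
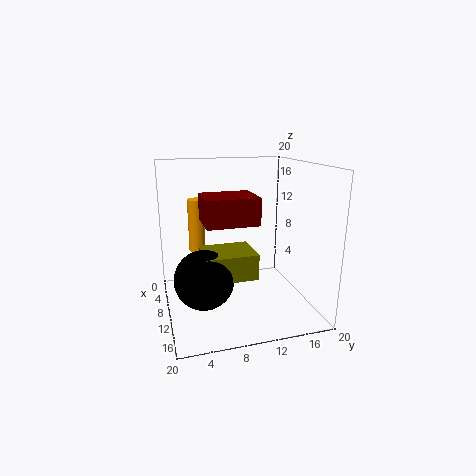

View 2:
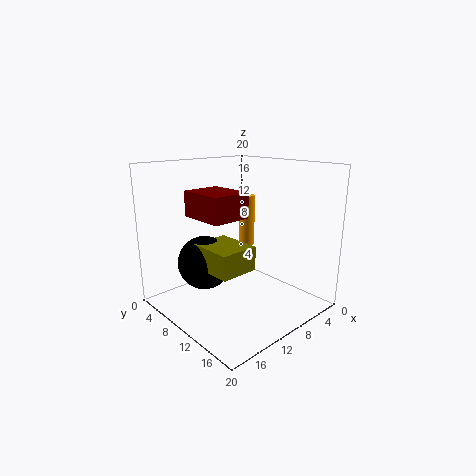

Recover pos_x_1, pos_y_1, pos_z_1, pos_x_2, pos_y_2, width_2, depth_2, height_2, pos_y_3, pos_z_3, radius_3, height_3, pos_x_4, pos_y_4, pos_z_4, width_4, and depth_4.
pos_x_1 = 12; pos_y_1 = 4.75; pos_z_1 = 5.25; pos_x_2 = 9.5; pos_y_2 = 4.75; width_2 = 5.5; depth_2 = 6.75; height_2 = 3.5; pos_y_3 = 5.25; pos_z_3 = 6.5; radius_3 = 1.25; height_3 = 8; pos_x_4 = 8.25; pos_y_4 = 4.75; pos_z_4 = 5.25; width_4 = 5.75; depth_4 = 7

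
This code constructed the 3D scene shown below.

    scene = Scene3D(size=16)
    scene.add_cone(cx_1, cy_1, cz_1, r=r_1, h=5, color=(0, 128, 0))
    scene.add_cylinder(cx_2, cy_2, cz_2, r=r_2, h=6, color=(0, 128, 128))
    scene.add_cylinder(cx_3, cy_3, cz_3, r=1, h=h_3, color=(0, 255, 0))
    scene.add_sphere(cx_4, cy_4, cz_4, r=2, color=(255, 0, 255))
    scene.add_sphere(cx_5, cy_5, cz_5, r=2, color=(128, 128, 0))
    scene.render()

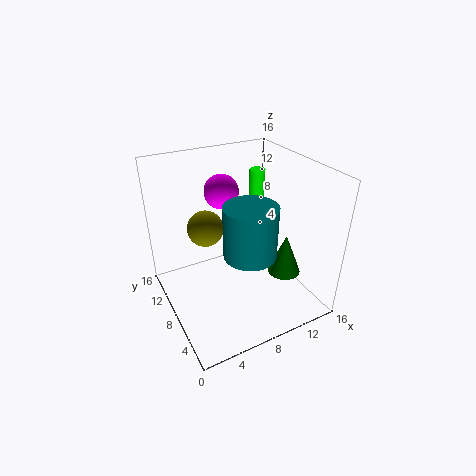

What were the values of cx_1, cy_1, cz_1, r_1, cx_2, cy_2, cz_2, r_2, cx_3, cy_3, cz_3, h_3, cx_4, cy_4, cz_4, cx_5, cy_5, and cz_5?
cx_1 = 14, cy_1 = 7, cz_1 = 2, r_1 = 2, cx_2 = 9, cy_2 = 7, cz_2 = 6, r_2 = 3, cx_3 = 14, cy_3 = 14, cz_3 = 9, h_3 = 4, cx_4 = 8, cy_4 = 12, cz_4 = 12, cx_5 = 5, cy_5 = 10, cz_5 = 9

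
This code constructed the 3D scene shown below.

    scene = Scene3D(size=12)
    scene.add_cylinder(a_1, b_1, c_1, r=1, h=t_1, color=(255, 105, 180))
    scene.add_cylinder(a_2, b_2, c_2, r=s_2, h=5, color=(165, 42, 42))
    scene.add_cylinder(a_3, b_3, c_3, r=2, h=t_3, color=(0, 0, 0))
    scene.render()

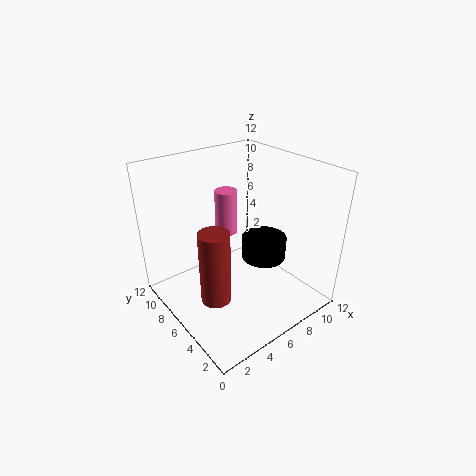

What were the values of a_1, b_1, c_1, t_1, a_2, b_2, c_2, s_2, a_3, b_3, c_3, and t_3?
a_1 = 7
b_1 = 9
c_1 = 5
t_1 = 4
a_2 = 1
b_2 = 2
c_2 = 5
s_2 = 1
a_3 = 9
b_3 = 6
c_3 = 3
t_3 = 2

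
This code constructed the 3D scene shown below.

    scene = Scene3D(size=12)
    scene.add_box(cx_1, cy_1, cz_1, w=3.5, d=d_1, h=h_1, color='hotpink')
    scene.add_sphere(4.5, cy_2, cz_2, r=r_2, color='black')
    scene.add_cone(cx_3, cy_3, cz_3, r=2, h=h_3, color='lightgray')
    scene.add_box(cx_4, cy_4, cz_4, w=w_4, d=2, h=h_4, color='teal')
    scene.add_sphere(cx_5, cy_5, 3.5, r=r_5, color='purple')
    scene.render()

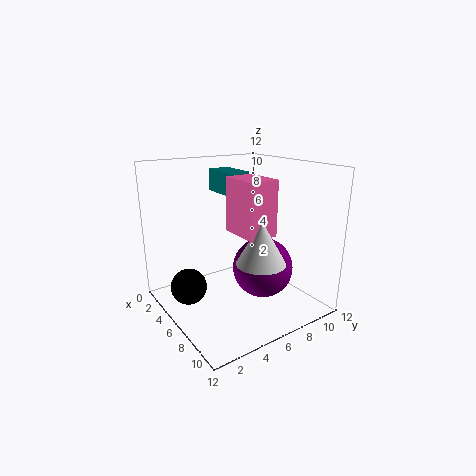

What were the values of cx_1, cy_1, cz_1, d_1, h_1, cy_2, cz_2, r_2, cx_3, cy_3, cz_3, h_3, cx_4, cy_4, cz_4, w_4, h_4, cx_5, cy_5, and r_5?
cx_1 = 5, cy_1 = 5.5, cz_1 = 6.5, d_1 = 2.5, h_1 = 4.5, cy_2 = 2, cz_2 = 2, r_2 = 1.5, cx_3 = 8.5, cy_3 = 6.5, cz_3 = 4.5, h_3 = 3.5, cx_4 = 0.5, cy_4 = 6.5, cz_4 = 9, w_4 = 3.5, h_4 = 2, cx_5 = 7.5, cy_5 = 7.5, r_5 = 2.5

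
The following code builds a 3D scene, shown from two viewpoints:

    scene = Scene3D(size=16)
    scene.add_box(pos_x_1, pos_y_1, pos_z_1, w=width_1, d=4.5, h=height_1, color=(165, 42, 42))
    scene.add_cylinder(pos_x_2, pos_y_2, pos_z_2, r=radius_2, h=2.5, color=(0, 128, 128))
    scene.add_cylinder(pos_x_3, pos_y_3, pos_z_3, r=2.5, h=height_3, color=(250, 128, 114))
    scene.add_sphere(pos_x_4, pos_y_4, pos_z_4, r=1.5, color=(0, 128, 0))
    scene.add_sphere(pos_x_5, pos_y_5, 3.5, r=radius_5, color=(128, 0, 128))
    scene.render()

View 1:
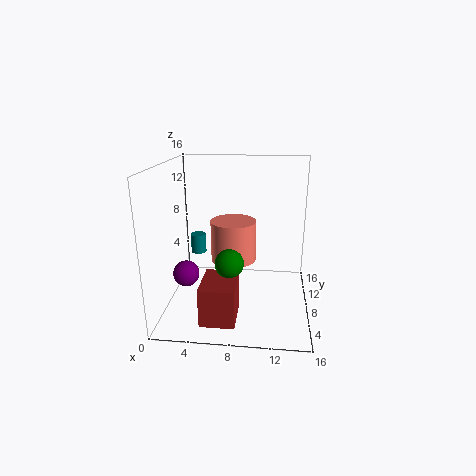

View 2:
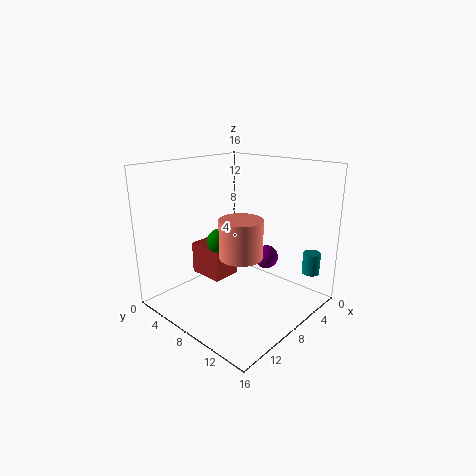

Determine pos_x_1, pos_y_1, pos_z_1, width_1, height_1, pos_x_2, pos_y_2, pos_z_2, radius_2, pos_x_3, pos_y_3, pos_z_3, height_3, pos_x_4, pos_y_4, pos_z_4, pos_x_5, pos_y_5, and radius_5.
pos_x_1 = 5
pos_y_1 = 0.5
pos_z_1 = 1.5
width_1 = 3.5
height_1 = 4
pos_x_2 = 2
pos_y_2 = 14
pos_z_2 = 3.5
radius_2 = 1
pos_x_3 = 7.5
pos_y_3 = 8
pos_z_3 = 5.5
height_3 = 4.5
pos_x_4 = 7.5
pos_y_4 = 4.5
pos_z_4 = 6.5
pos_x_5 = 2
pos_y_5 = 7.5
radius_5 = 1.5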